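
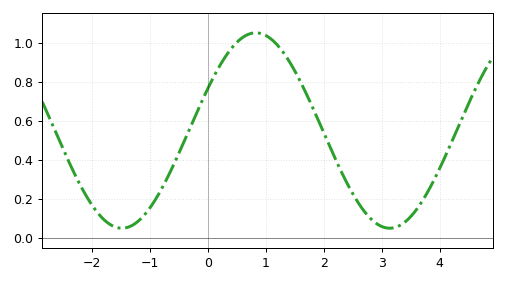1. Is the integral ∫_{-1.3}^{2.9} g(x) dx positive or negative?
positive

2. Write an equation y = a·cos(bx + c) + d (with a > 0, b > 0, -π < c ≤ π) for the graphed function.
y = 0.5cos(1.4x - 1.1) + 0.55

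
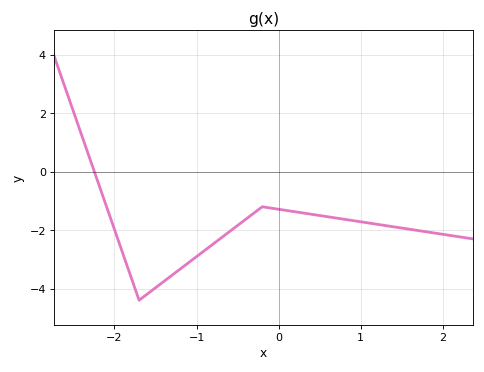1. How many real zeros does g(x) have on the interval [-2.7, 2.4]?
1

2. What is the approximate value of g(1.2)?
-1.8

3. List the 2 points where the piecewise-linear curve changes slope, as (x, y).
(-1.7, -4.4); (-0.2, -1.2)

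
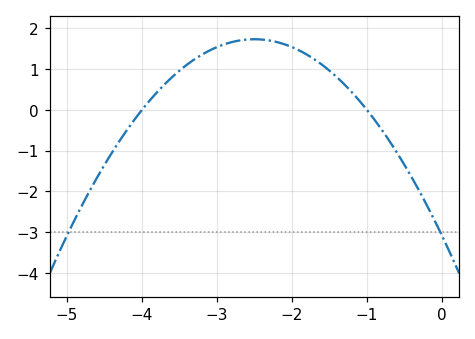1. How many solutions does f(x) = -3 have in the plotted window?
2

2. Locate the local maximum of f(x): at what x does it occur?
-2.5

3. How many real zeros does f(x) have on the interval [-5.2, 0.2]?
2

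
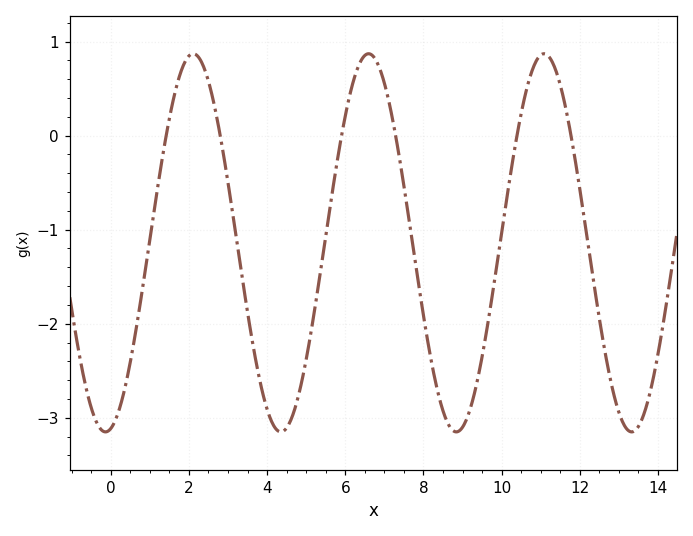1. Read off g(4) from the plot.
-2.91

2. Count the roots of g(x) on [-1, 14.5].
6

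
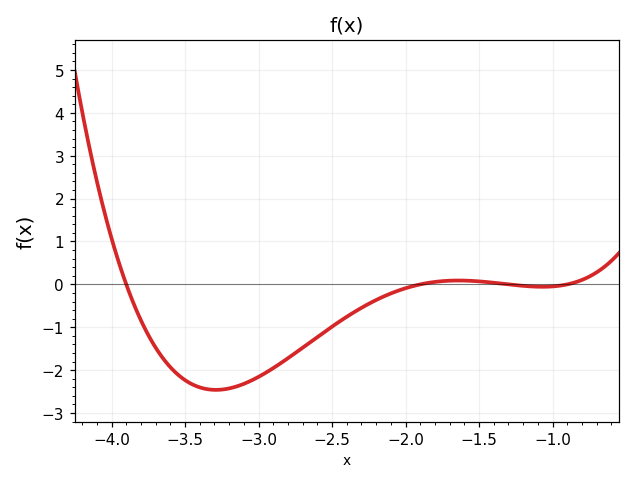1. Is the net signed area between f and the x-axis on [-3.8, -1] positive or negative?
negative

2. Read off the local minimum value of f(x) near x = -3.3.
-2.46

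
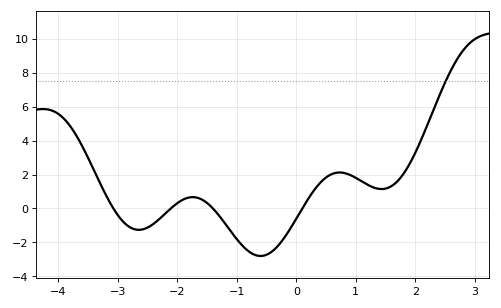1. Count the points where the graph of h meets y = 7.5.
1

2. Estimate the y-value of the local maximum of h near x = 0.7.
2.2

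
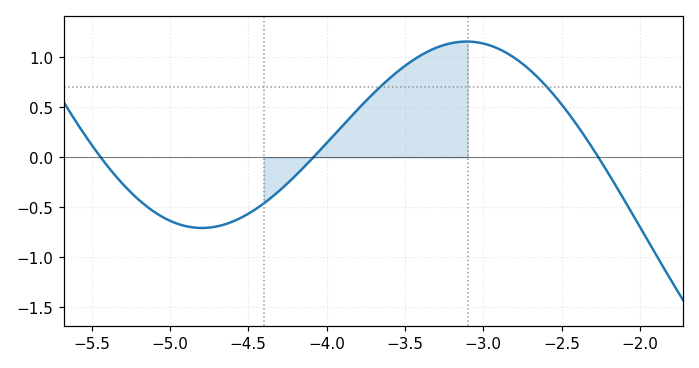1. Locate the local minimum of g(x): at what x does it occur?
-4.8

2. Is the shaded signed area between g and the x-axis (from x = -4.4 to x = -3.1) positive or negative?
positive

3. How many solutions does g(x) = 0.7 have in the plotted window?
2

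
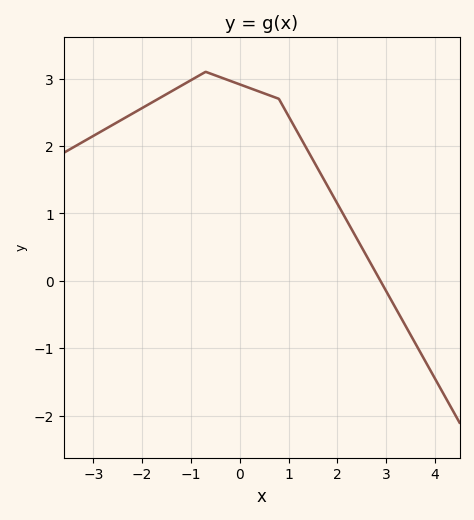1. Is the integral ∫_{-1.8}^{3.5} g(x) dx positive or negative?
positive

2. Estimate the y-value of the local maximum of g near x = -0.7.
3.1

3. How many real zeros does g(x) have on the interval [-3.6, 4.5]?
1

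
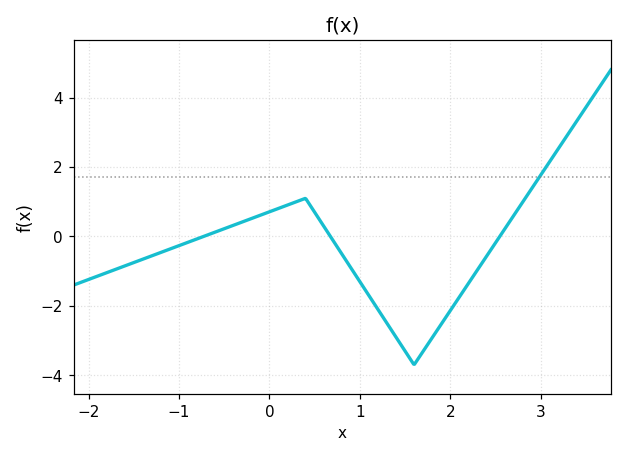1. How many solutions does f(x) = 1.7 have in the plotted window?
1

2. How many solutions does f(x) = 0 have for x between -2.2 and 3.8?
3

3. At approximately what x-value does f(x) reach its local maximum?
0.399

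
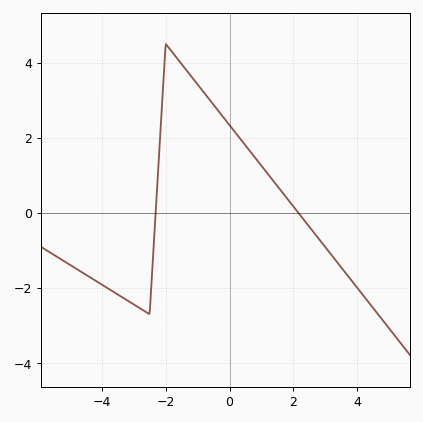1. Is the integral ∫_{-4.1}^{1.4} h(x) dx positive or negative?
positive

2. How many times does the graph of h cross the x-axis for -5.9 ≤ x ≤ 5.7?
2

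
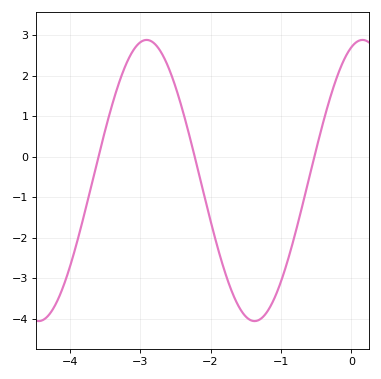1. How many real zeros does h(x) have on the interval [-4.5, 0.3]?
3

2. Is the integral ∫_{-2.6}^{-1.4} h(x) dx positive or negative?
negative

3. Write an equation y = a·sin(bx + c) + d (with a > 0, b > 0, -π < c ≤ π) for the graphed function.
y = 3.47sin(2.05x + 1.25) - 0.59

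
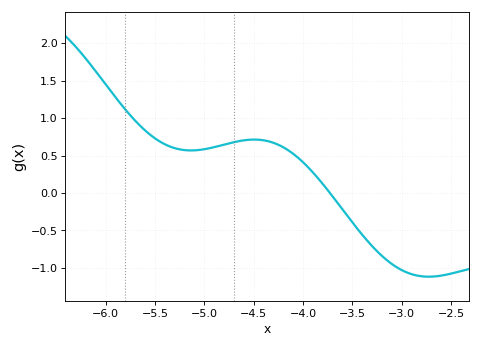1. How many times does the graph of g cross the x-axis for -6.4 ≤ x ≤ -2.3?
1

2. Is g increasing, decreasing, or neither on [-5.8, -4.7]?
neither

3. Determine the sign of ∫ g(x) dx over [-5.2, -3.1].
positive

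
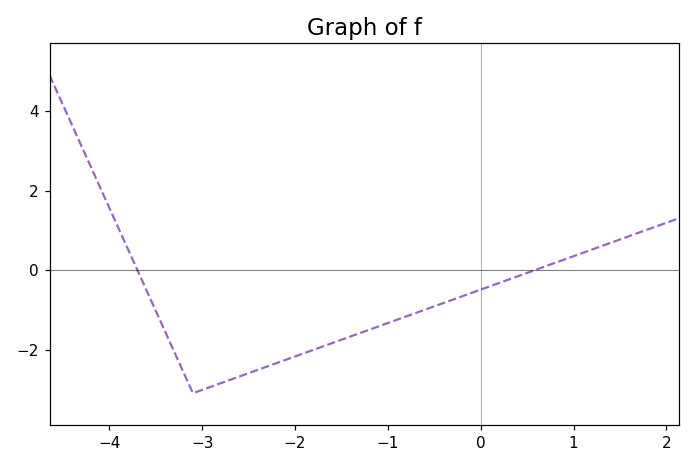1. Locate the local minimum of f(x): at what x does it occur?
-3.1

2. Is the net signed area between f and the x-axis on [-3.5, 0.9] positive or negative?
negative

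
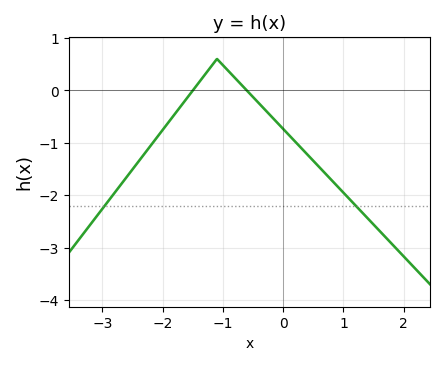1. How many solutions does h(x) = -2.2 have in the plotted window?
2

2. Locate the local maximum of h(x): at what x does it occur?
-1.1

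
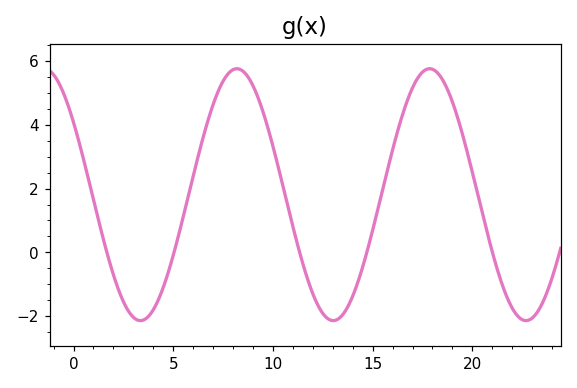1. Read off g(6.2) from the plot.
2.89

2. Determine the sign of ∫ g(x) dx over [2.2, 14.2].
positive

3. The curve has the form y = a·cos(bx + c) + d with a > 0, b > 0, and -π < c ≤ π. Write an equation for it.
y = 3.95cos(0.65x + 0.96) + 1.81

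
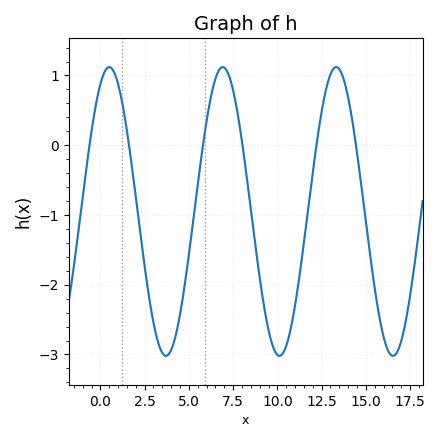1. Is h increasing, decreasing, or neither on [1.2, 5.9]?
neither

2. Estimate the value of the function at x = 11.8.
-0.789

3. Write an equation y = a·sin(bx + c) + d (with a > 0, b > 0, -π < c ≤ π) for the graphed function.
y = 2.07sin(0.98x + 1.08) - 0.95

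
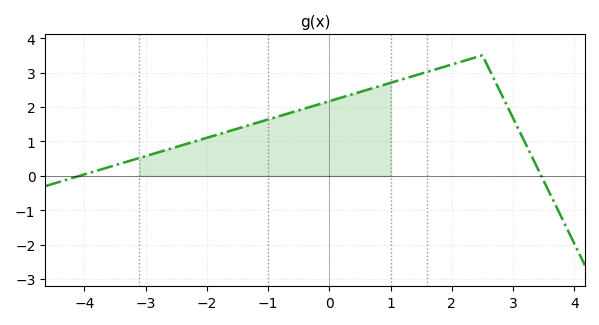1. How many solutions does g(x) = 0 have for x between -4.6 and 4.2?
2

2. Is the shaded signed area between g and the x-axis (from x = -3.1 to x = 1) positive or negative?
positive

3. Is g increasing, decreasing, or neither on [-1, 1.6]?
increasing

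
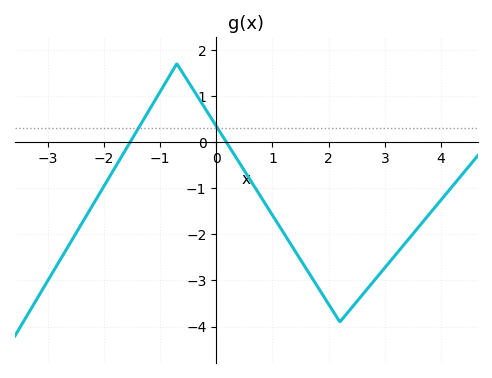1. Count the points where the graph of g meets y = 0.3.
2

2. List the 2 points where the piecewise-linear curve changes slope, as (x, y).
(-0.7, 1.7); (2.2, -3.9)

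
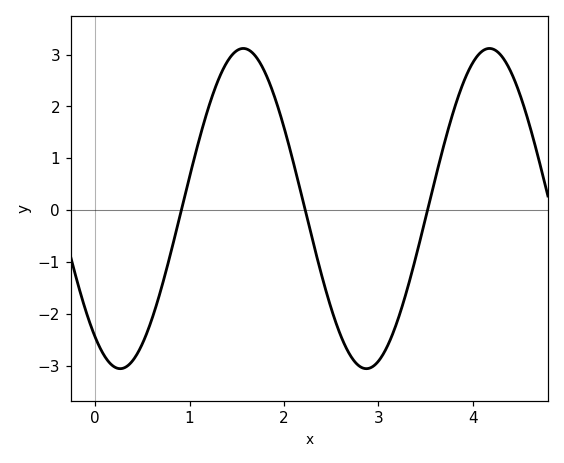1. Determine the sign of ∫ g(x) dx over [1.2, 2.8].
positive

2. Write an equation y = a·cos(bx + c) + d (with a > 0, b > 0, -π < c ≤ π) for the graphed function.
y = 3.09cos(2.4x + 2.5) + 0.03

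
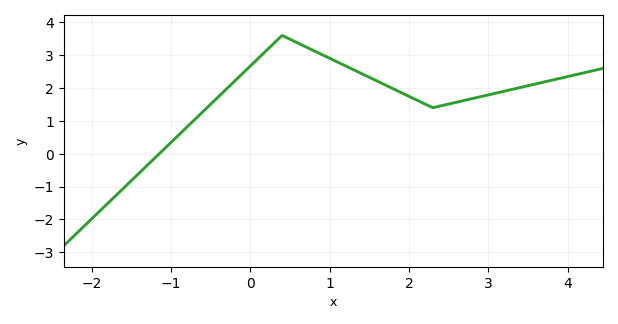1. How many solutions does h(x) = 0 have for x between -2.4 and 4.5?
1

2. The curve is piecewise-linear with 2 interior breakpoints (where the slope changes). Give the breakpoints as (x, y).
(0.4, 3.6); (2.3, 1.4)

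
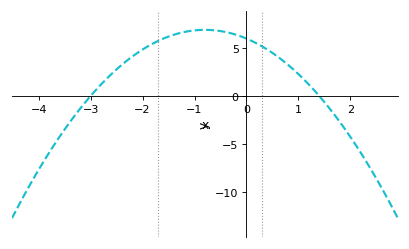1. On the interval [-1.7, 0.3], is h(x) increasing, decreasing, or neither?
neither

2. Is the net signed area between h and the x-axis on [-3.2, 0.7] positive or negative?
positive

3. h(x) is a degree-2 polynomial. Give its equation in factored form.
y = -1.43(x + 3)(x - 1.4)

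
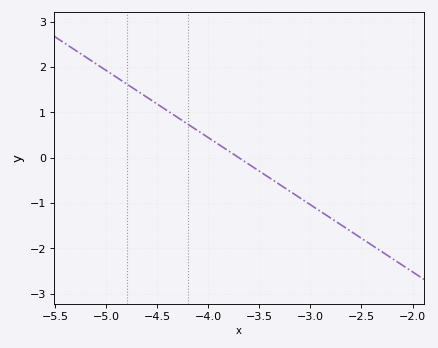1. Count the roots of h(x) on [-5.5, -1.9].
1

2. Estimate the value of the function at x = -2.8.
-1.3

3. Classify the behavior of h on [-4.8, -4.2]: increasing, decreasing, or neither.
decreasing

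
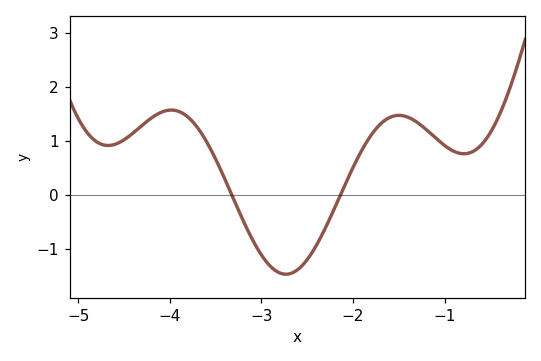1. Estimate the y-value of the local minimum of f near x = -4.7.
0.9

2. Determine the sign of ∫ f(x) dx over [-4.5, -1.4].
positive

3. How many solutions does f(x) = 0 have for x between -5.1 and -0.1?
2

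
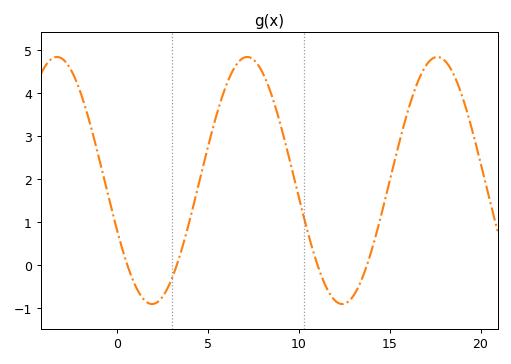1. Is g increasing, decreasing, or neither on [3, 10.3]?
neither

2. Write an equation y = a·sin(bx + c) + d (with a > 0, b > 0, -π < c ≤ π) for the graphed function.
y = 2.87sin(0.6x - 2.72) + 1.97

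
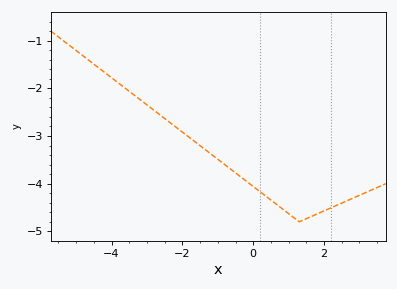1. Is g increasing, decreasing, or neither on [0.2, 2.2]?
neither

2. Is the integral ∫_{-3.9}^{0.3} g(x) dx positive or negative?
negative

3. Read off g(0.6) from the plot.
-4.4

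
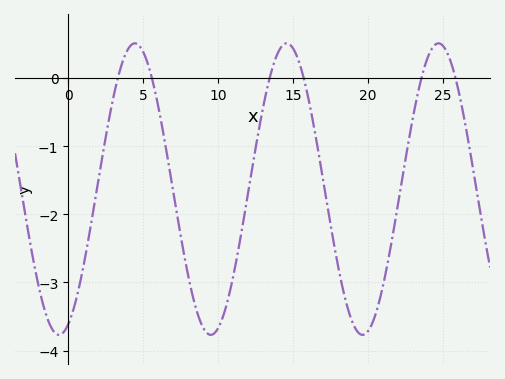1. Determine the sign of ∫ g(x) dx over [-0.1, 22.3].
negative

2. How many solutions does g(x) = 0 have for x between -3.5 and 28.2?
6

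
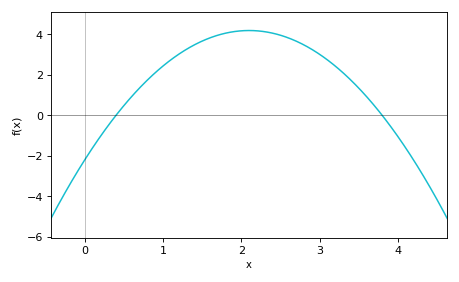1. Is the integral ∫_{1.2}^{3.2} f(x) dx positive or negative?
positive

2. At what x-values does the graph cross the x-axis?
0.4, 3.8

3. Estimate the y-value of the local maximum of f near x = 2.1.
4.19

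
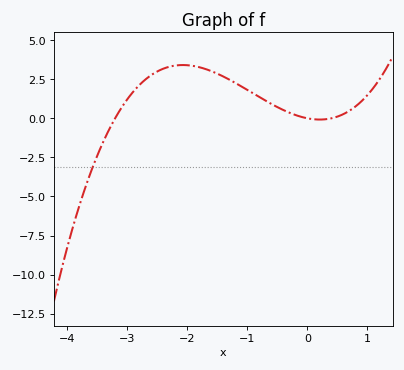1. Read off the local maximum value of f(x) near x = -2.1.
3.4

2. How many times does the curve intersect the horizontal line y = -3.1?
1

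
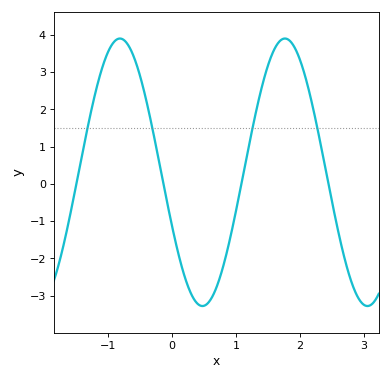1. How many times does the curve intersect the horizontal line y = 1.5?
4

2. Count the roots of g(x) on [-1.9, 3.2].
4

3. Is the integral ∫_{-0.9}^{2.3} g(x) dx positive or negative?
positive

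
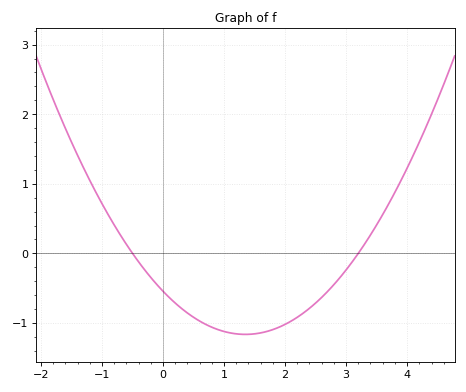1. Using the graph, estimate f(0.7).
-1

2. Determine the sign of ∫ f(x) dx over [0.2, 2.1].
negative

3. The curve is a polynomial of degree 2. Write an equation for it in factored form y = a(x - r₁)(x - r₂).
y = 0.34(x + 0.5)(x - 3.2)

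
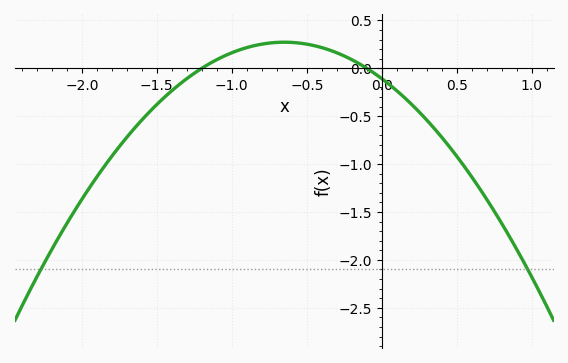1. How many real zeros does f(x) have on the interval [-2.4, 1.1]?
2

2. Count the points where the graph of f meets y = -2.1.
2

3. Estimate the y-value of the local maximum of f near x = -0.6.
0.25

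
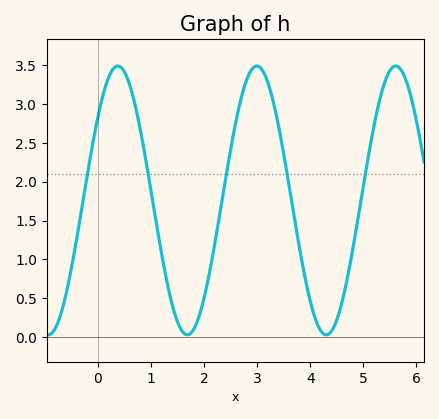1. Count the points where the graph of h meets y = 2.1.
5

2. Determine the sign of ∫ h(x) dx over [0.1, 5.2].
positive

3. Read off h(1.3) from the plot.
0.7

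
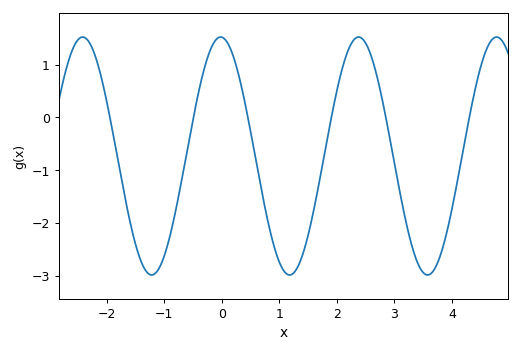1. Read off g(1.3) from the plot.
-2.87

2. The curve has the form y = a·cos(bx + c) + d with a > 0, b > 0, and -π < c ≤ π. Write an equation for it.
y = 2.25cos(2.62x + 0.05) - 0.73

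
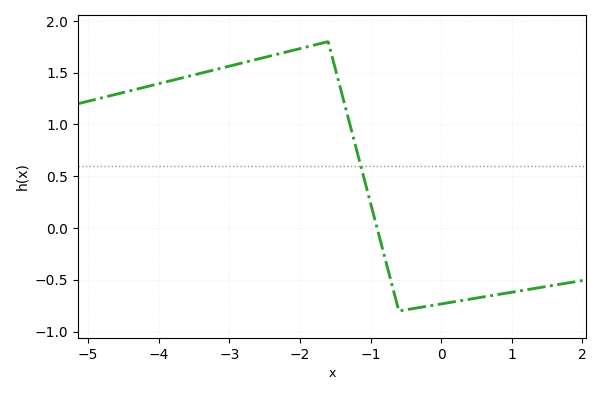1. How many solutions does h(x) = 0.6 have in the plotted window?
1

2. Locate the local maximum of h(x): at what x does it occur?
-1.6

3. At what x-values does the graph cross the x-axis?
-0.908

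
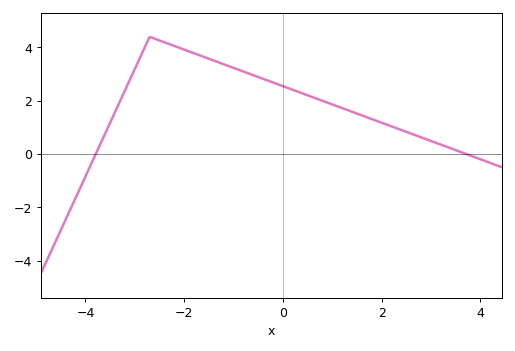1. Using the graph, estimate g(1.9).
1.2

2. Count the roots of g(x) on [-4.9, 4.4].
2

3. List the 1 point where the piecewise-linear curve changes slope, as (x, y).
(-2.7, 4.4)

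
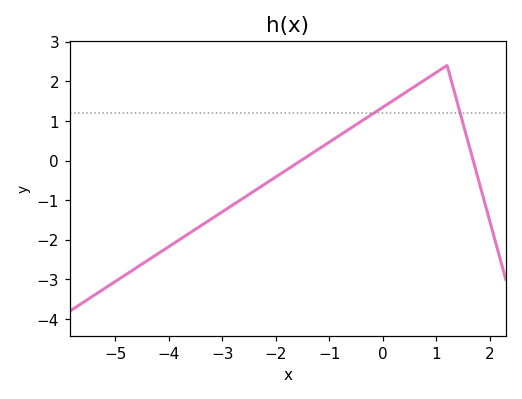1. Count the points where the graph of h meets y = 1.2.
2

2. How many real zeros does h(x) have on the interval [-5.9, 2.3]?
2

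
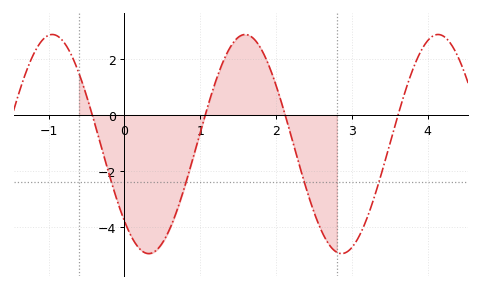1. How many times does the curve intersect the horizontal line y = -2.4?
4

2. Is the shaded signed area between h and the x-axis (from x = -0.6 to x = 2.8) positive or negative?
negative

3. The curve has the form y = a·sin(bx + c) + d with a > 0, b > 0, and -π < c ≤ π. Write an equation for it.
y = 3.92sin(2.47x - 2.36) - 1.04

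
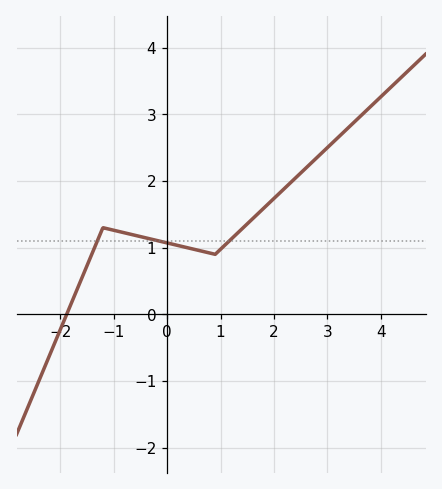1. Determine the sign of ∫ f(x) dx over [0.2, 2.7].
positive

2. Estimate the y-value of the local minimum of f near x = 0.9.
0.9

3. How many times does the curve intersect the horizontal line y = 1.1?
3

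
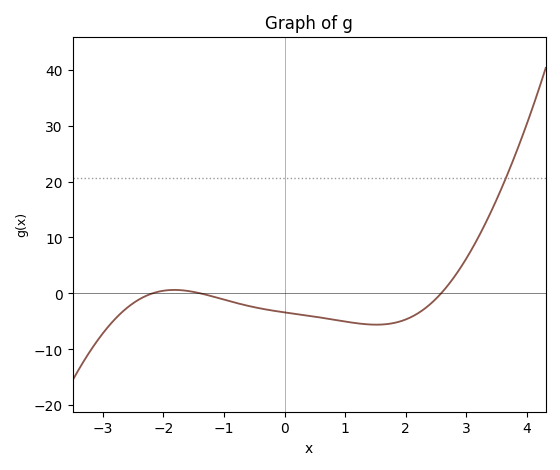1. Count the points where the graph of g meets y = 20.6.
1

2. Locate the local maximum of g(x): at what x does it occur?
-1.82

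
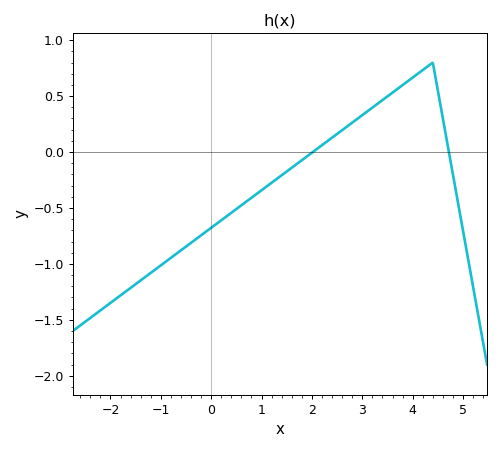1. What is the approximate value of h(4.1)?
0.699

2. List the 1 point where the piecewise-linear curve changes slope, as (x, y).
(4.4, 0.8)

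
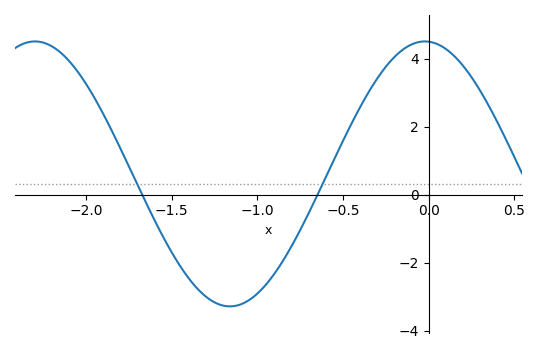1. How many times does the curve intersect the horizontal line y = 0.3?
2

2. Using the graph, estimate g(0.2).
3.8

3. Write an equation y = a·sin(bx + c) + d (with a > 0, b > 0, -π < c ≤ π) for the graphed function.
y = 3.9sin(2.8x + 1.6) + 0.61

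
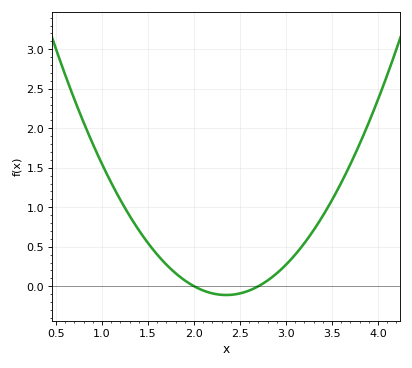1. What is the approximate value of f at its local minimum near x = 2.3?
-0.111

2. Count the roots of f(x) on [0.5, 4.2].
2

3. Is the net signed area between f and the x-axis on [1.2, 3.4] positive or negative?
positive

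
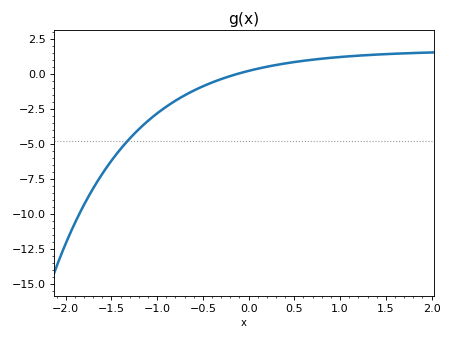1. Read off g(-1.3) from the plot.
-4.6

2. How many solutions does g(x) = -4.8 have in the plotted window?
1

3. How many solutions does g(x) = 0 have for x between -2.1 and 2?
1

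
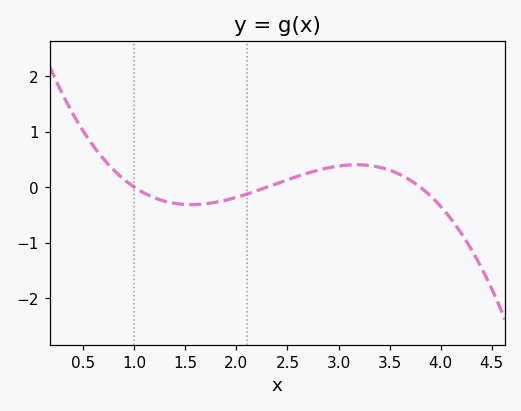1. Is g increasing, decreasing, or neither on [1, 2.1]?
neither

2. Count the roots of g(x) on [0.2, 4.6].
3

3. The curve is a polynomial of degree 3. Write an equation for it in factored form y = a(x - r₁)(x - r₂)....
y = -0.34(x - 1)(x - 2.3)(x - 3.8)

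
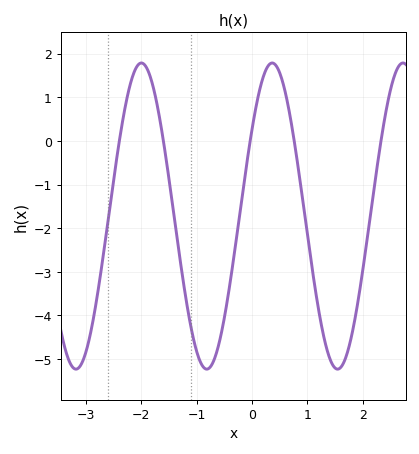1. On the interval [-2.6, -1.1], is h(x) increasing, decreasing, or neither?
neither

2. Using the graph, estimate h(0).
0.267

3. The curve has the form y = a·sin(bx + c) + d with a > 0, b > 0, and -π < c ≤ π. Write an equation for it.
y = 3.51sin(2.66x + 0.602) - 1.72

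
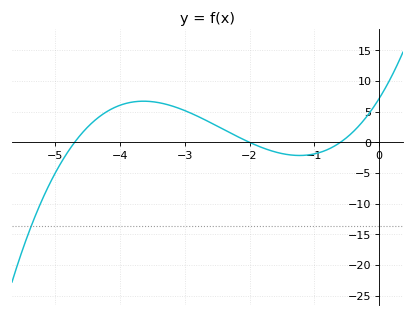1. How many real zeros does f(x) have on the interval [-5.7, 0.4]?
3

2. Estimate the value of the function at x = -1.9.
-0.462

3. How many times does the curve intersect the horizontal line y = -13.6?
1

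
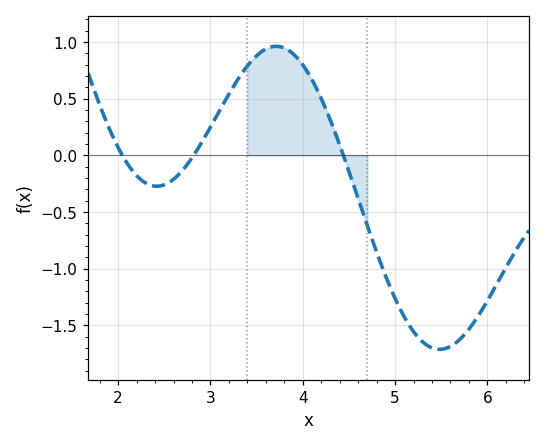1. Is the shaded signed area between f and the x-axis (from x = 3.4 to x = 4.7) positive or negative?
positive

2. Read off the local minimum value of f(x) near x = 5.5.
-1.71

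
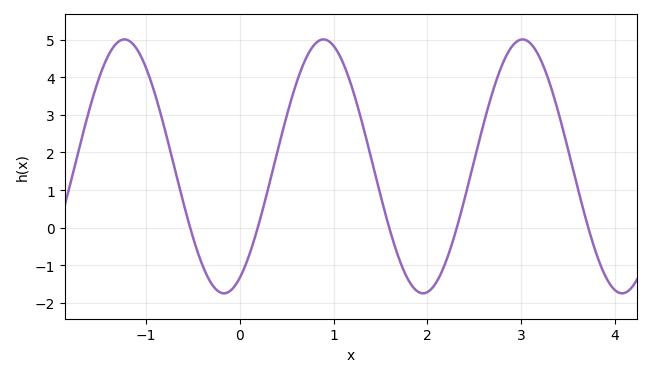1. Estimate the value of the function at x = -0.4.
-1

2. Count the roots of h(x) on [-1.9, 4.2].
5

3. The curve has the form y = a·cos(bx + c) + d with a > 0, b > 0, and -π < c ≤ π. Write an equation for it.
y = 3.38cos(3x - 2.6) + 1.63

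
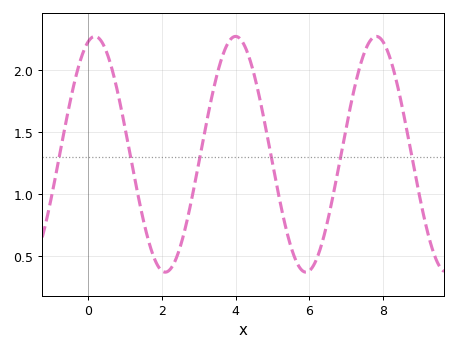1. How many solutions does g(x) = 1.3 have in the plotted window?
6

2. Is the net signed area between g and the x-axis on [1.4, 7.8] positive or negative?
positive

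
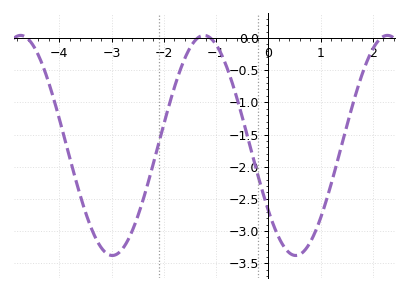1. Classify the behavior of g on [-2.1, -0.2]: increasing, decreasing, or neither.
neither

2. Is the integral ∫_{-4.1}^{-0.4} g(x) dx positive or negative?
negative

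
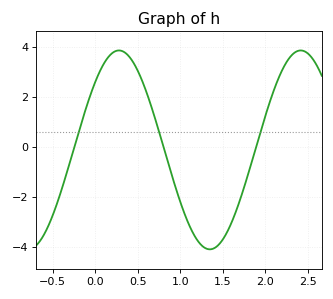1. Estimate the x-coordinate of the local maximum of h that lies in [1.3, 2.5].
2.42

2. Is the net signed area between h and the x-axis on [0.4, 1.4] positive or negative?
negative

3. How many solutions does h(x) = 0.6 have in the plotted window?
3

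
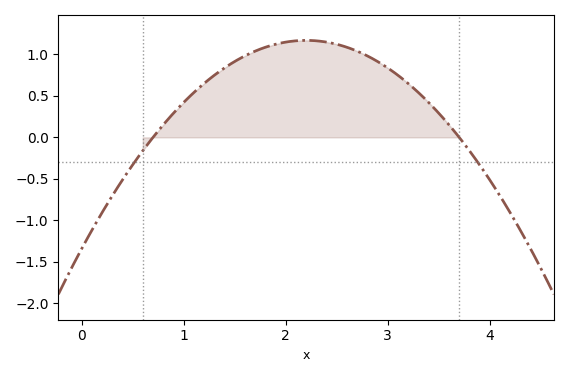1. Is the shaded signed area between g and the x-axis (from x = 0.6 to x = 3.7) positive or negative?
positive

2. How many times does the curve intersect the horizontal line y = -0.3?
2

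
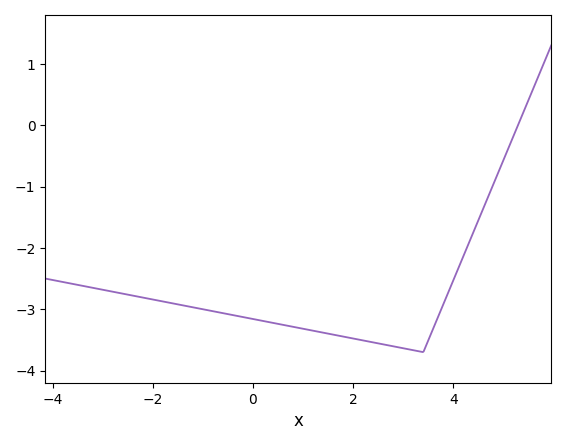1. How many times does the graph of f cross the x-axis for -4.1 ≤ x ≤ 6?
1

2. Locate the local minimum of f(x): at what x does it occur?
3.4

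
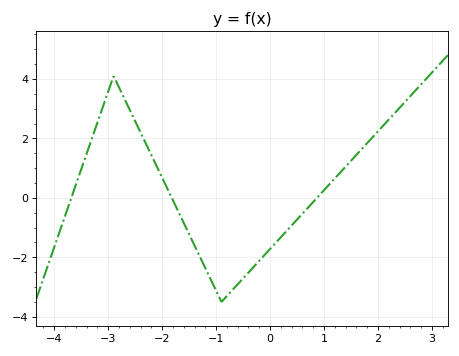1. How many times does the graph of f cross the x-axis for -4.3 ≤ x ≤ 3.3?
3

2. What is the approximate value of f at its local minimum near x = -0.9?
-3.4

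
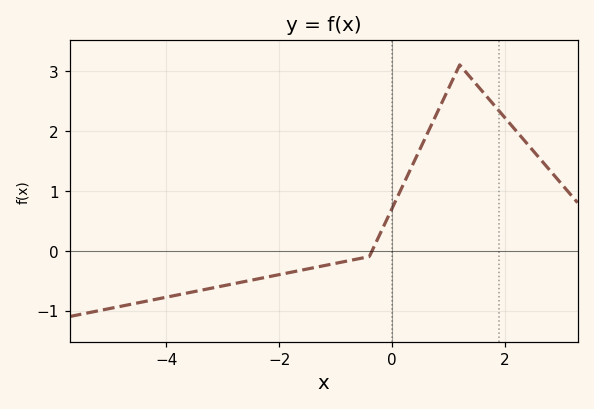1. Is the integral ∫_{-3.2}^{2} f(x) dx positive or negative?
positive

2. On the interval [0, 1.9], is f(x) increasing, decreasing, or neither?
neither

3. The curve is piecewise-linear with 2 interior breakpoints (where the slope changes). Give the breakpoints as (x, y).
(-0.4, -0.1); (1.2, 3.1)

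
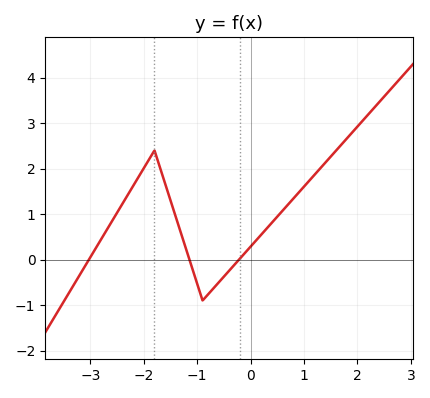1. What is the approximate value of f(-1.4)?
0.9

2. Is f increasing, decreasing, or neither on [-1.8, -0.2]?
neither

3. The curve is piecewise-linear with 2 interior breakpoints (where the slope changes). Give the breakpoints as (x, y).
(-1.8, 2.4); (-0.9, -0.9)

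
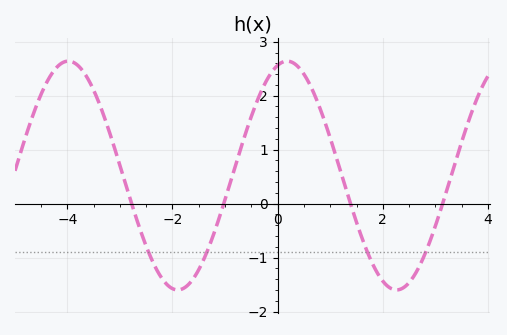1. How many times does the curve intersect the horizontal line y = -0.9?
4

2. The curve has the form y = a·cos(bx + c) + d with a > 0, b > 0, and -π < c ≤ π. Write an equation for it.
y = 2.12cos(1.5x - 0.27) + 0.52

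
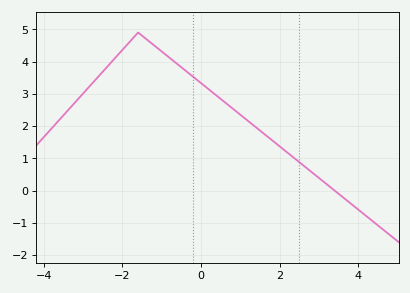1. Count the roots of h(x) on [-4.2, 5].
1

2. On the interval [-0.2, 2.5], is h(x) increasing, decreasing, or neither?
decreasing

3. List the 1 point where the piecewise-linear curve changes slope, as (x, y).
(-1.6, 4.9)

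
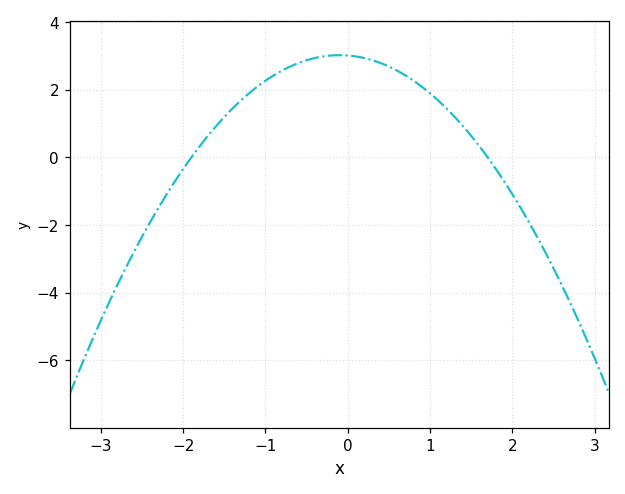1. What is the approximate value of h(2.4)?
-2.8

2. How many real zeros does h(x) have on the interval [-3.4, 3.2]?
2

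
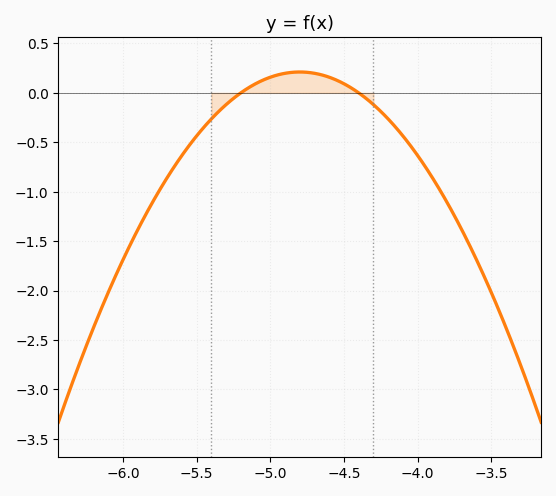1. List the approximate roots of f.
-5.2, -4.4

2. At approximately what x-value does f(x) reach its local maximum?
-4.8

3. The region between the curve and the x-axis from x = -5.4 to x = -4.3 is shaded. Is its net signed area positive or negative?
positive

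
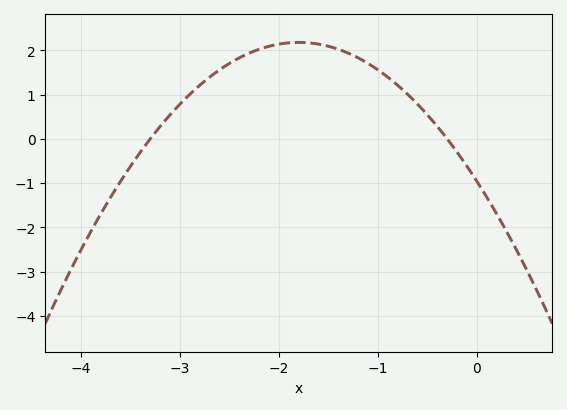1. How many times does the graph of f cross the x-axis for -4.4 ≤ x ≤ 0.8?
2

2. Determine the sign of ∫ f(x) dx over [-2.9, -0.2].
positive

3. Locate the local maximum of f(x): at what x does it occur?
-1.8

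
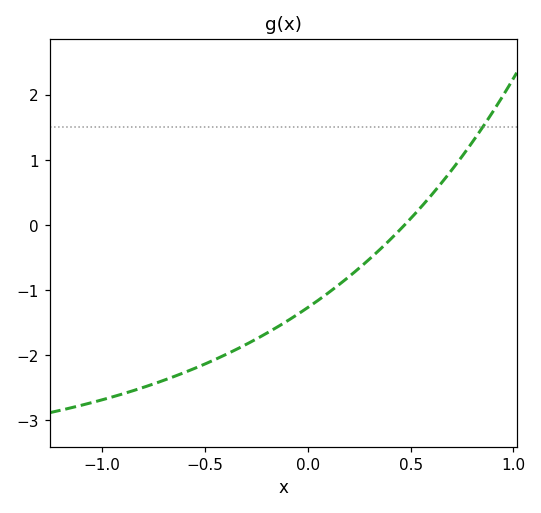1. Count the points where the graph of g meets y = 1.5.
1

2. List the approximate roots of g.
0.45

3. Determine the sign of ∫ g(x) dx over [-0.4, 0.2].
negative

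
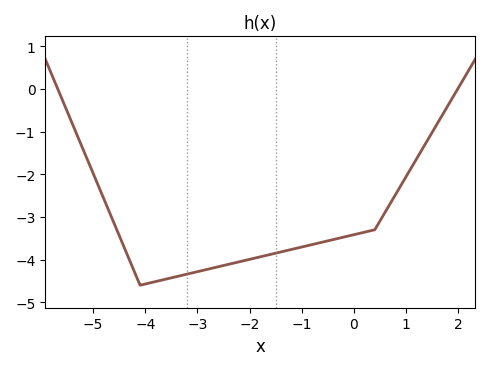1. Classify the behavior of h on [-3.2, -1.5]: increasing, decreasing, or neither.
increasing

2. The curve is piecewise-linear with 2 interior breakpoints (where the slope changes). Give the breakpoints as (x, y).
(-4.1, -4.6); (0.4, -3.3)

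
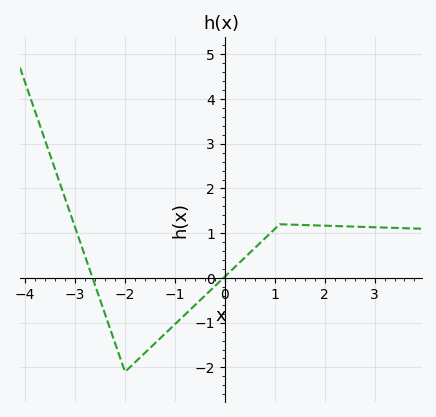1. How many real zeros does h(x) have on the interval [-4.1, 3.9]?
2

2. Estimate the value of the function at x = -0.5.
-0.5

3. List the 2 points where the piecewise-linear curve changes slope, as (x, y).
(-2, -2.1); (1.1, 1.2)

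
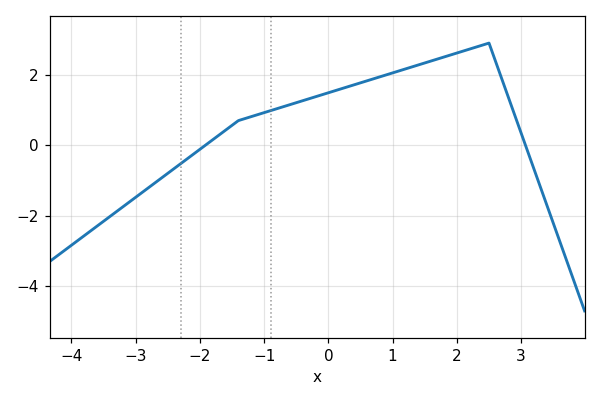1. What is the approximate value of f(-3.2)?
-1.75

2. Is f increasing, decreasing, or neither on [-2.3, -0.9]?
increasing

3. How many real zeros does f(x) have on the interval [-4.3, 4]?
2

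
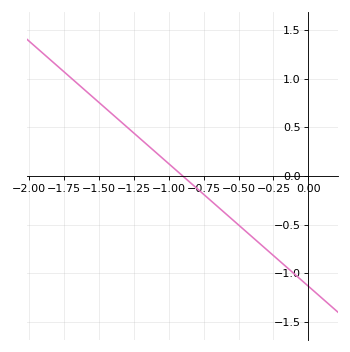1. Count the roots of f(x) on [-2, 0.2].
1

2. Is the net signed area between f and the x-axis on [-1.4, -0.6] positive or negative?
positive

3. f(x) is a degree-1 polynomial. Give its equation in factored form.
y = -1.26(x + 0.9)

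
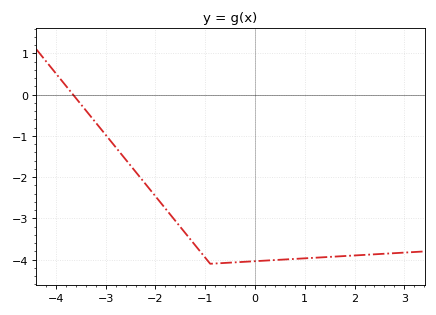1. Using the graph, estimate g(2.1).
-3.9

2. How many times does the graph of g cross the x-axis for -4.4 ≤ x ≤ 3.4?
1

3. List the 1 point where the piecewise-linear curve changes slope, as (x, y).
(-0.9, -4.1)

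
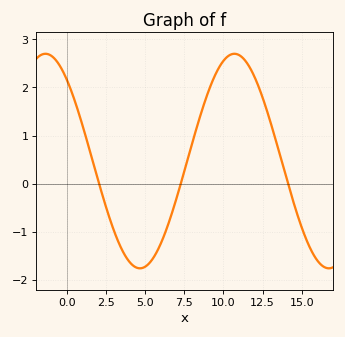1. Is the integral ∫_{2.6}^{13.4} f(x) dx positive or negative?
positive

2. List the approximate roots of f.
2.04, 7.27, 14.1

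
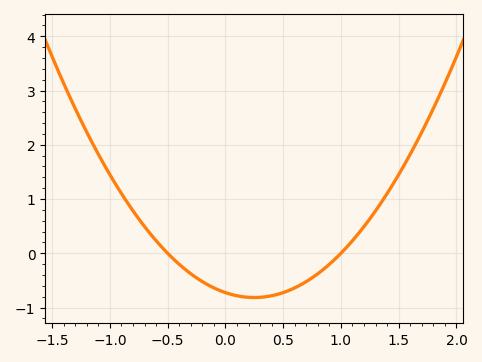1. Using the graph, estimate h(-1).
1.45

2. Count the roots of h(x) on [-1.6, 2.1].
2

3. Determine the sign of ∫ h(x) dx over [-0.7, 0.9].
negative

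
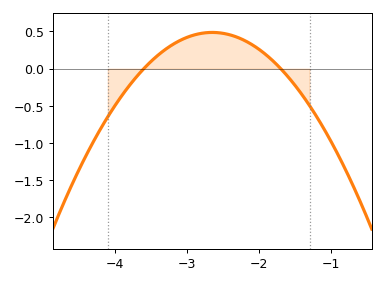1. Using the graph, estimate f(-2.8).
0.475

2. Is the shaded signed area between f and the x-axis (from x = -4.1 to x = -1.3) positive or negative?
positive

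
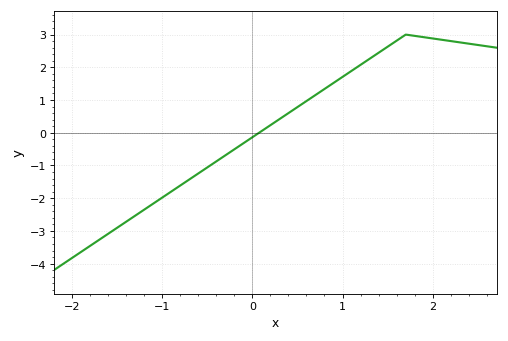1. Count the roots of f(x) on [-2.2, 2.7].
1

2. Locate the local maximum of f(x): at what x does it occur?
1.7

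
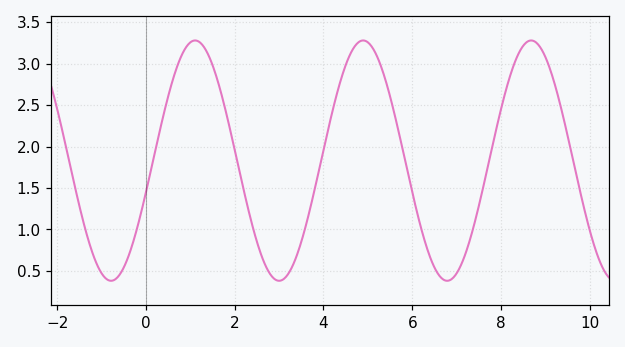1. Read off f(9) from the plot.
3.08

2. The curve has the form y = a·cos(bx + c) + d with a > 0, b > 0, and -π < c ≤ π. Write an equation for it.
y = 1.45cos(1.66x - 1.84) + 1.83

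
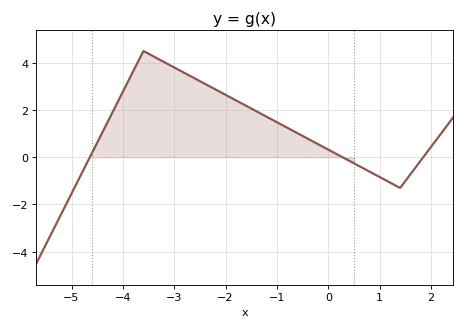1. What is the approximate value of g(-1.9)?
2.53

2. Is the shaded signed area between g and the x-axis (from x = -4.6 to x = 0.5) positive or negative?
positive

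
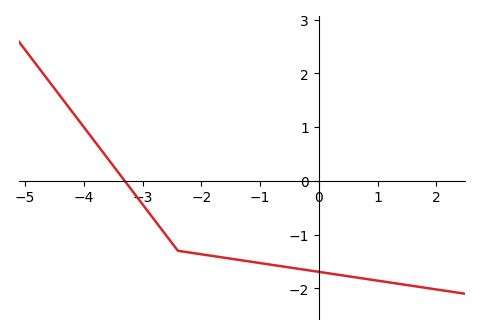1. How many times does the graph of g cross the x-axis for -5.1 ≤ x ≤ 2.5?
1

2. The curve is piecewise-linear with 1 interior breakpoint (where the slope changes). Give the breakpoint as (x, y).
(-2.4, -1.3)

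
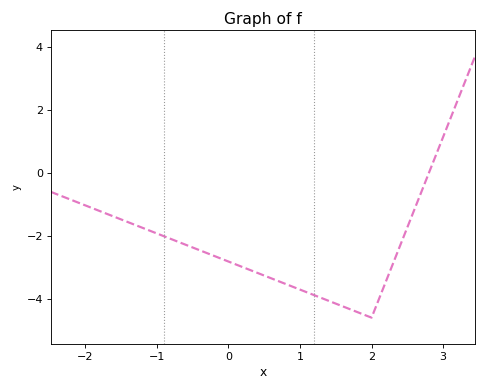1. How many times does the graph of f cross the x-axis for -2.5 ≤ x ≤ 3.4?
1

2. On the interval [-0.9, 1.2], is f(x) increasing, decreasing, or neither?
decreasing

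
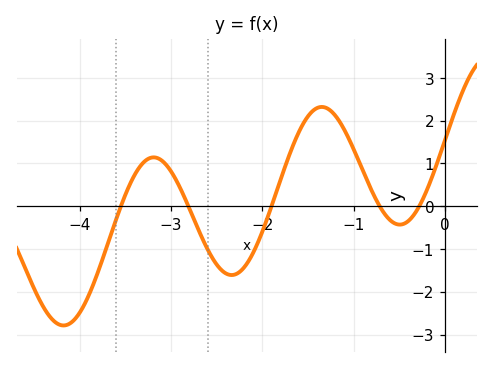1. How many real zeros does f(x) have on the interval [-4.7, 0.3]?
5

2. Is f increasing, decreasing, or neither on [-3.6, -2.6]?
neither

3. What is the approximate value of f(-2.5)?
-1.36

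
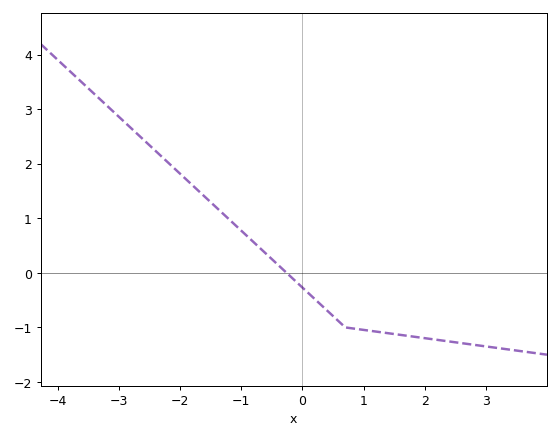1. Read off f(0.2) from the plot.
-0.5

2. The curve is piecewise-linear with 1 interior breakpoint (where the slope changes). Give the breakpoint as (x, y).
(0.7, -1)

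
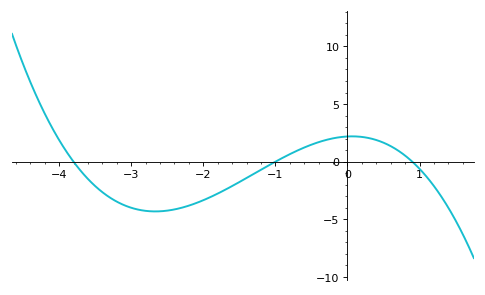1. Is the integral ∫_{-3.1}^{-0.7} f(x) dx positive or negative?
negative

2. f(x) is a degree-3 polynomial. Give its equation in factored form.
y = -0.64(x + 3.8)(x + 1)(x - 0.9)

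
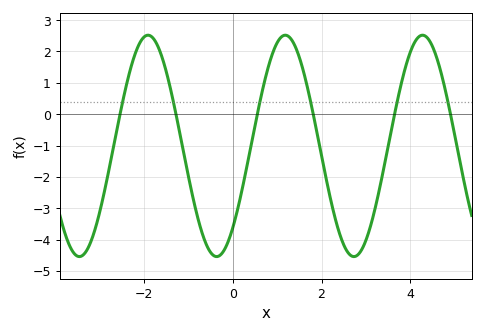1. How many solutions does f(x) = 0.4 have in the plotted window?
6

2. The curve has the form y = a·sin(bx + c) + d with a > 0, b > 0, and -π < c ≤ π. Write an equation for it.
y = 3.53sin(2x - 0.83) - 1.01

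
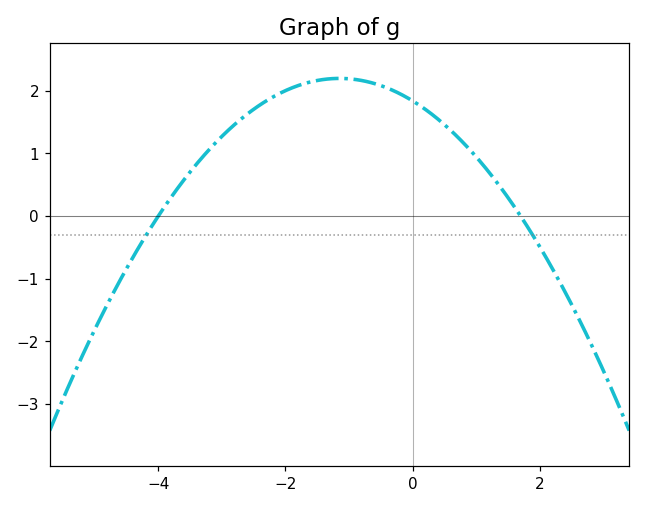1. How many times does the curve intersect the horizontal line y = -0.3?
2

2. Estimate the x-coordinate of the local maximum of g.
-1.15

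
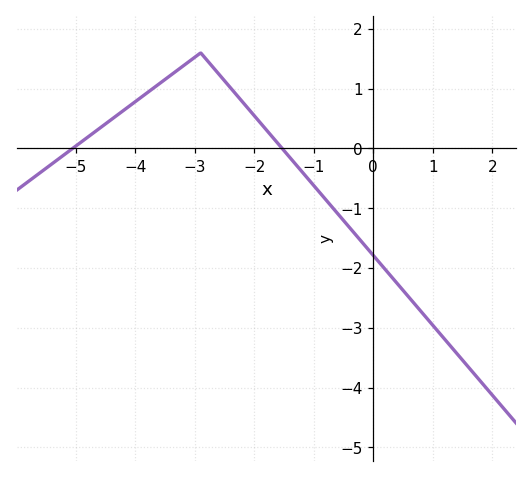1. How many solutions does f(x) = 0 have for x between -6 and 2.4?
2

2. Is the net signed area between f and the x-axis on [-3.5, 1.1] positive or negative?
negative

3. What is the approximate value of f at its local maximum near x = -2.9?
1.6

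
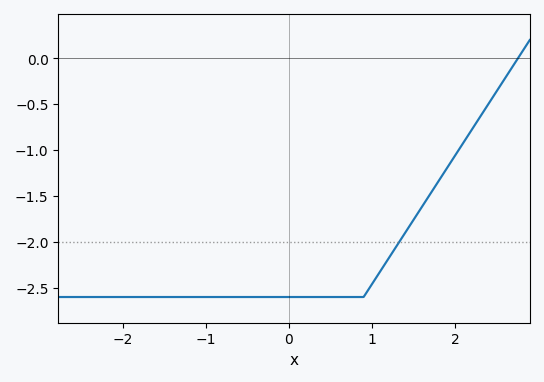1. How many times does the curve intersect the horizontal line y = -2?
1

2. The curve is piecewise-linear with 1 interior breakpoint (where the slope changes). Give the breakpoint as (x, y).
(0.9, -2.6)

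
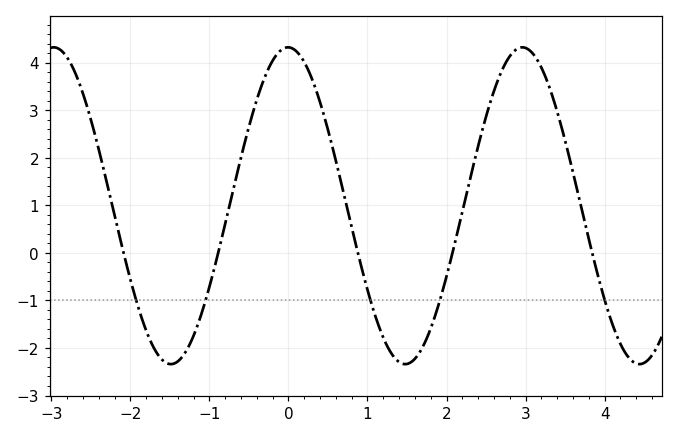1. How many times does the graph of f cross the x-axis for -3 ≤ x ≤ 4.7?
5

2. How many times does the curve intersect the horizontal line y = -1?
5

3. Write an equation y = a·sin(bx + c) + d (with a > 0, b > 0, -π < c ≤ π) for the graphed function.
y = 3.33sin(2.1x + 1.6) + 0.99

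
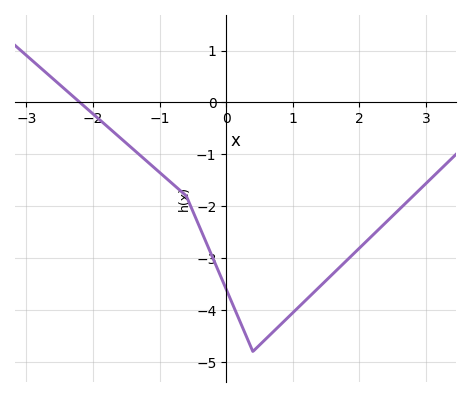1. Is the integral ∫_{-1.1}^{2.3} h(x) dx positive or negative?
negative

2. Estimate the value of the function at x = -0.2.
-3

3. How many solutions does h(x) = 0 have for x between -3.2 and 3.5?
1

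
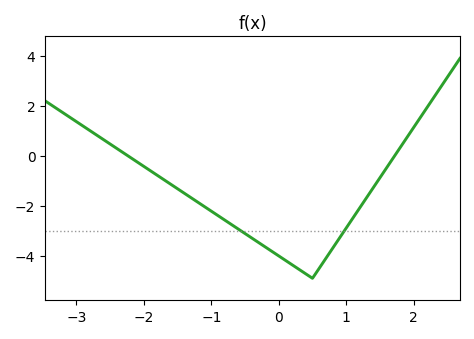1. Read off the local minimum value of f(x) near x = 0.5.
-4.9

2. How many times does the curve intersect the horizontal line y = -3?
2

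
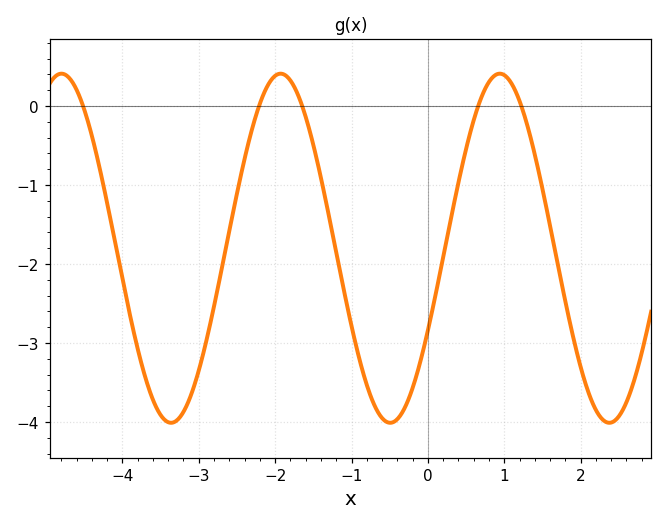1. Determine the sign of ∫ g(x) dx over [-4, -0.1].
negative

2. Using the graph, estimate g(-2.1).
0.3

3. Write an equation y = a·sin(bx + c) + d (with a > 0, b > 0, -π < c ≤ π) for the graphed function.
y = 2.21sin(2.2x - 0.49) - 1.8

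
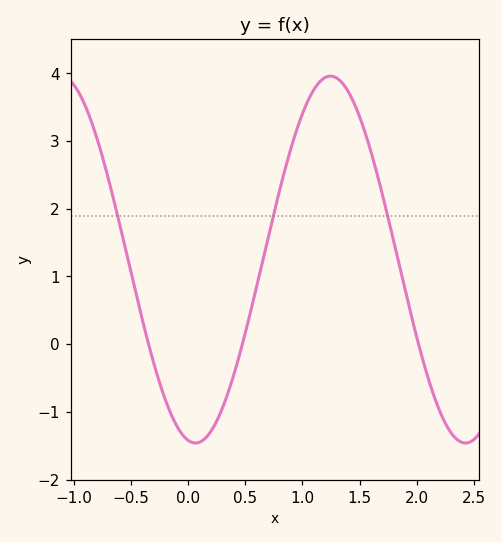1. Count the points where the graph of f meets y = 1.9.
3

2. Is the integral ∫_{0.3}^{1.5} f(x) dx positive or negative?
positive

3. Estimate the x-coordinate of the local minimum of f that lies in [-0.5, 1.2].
0.064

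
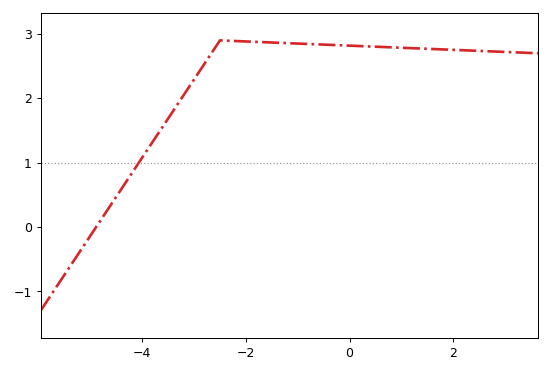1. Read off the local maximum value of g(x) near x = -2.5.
2.9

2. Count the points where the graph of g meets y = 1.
1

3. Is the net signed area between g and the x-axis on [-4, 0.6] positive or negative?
positive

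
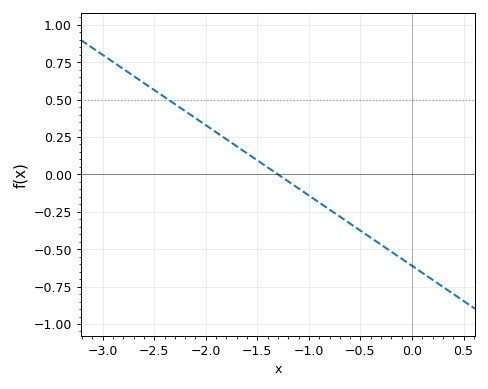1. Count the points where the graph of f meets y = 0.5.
1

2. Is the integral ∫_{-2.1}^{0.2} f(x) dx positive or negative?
negative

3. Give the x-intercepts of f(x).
-1.3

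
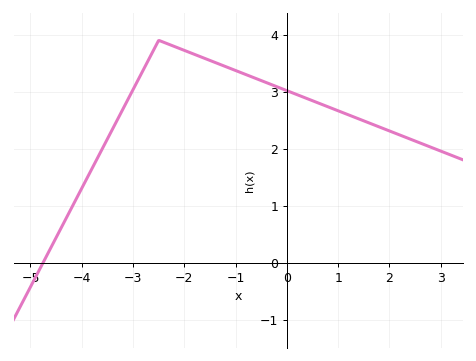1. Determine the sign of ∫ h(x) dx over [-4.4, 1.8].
positive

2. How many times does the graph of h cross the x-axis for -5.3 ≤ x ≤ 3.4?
1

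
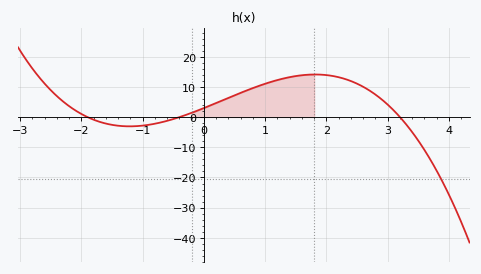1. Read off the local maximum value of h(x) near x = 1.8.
14.1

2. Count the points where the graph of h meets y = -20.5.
1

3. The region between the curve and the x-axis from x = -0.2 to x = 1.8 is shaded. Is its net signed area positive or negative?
positive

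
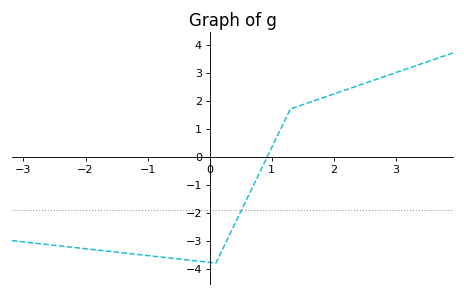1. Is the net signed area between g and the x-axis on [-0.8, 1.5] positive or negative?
negative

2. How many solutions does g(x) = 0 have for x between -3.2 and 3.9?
1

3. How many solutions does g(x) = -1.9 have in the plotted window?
1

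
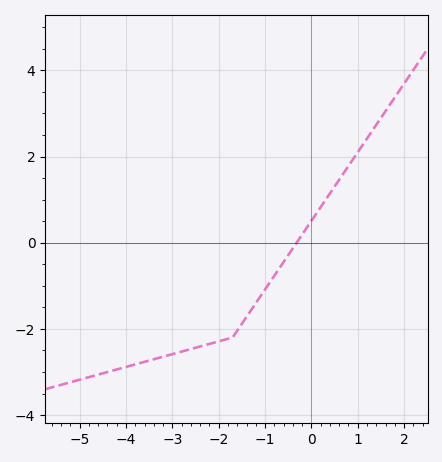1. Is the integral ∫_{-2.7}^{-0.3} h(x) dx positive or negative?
negative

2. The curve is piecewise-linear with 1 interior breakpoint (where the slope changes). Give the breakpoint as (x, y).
(-1.7, -2.2)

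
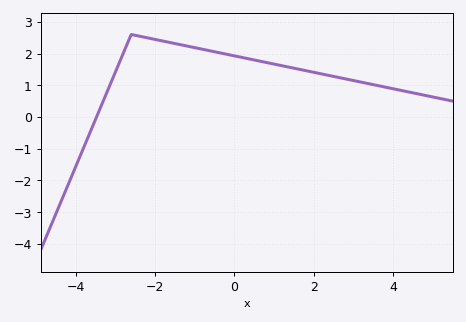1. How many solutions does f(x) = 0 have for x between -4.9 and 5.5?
1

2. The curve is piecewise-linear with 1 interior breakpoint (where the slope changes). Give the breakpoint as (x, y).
(-2.6, 2.6)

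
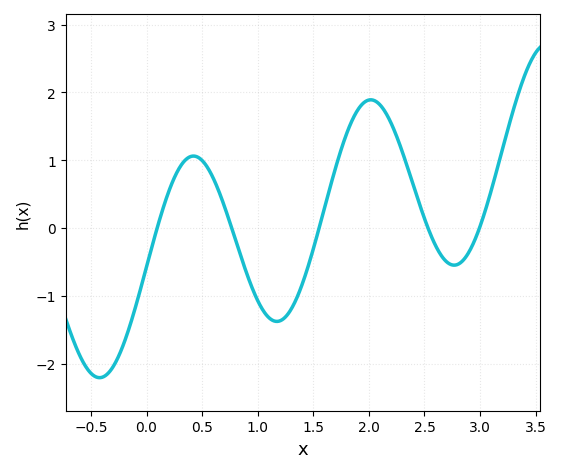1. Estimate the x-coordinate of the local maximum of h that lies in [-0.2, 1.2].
0.422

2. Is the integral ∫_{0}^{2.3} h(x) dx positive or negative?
positive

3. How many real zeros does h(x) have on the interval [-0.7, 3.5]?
5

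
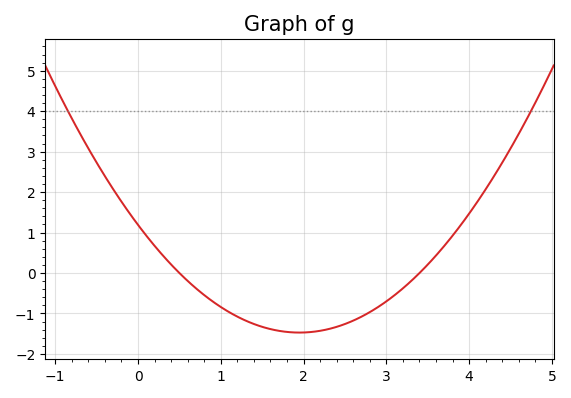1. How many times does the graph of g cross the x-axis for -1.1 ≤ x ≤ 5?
2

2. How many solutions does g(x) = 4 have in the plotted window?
2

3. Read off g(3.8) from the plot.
0.9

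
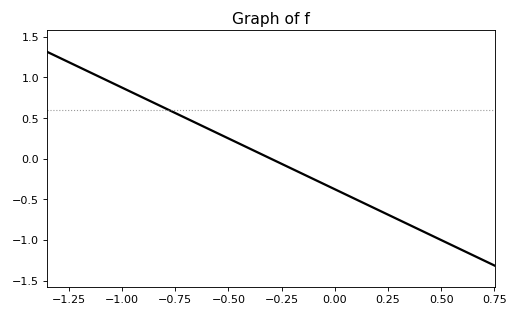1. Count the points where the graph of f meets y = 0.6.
1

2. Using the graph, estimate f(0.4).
-0.9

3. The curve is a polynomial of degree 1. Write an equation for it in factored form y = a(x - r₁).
y = -1.25(x + 0.3)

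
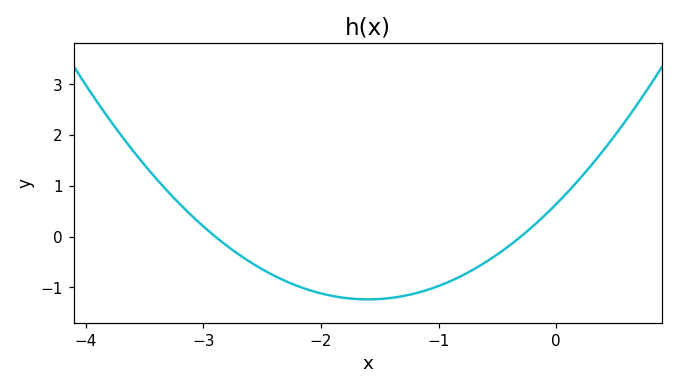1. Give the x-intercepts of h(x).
-2.9, -0.3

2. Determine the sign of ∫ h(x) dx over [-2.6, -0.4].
negative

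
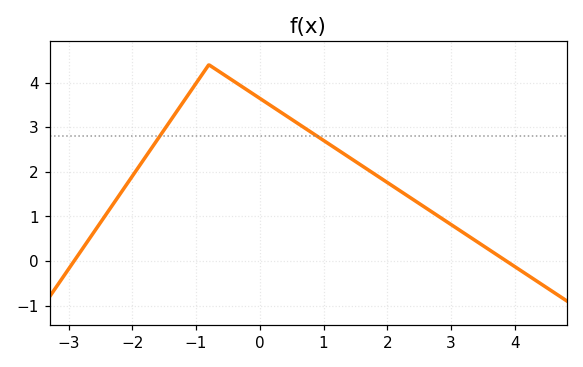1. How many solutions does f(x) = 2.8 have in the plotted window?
2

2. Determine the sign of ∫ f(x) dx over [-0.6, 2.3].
positive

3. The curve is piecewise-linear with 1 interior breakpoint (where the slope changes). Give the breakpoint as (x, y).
(-0.8, 4.4)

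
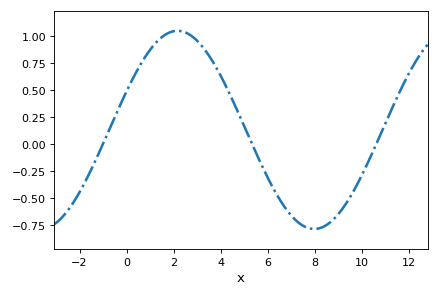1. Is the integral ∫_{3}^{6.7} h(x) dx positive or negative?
positive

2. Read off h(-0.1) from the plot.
0.45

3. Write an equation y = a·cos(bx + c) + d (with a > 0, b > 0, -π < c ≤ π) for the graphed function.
y = 0.92cos(0.54x - 1.2) + 0.13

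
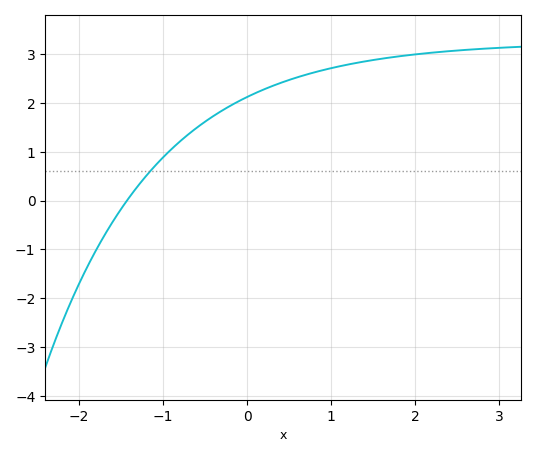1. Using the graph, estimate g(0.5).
2.5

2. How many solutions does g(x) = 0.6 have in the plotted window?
1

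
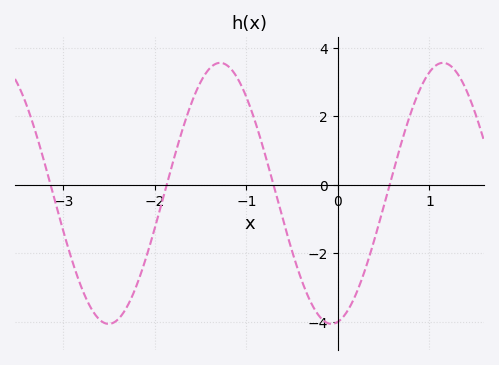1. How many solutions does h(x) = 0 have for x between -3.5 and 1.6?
4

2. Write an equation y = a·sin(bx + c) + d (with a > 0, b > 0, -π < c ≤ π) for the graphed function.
y = 3.81sin(2.58x - 1.39) - 0.25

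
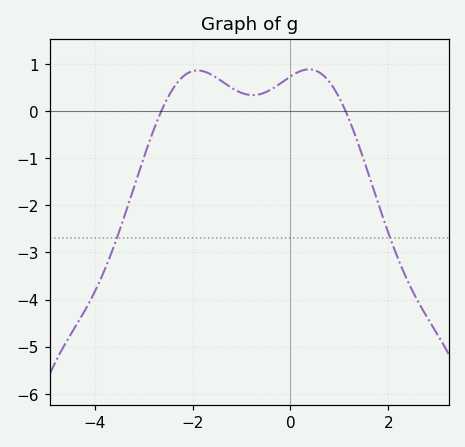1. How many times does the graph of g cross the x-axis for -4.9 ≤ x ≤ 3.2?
2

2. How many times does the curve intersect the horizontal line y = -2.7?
2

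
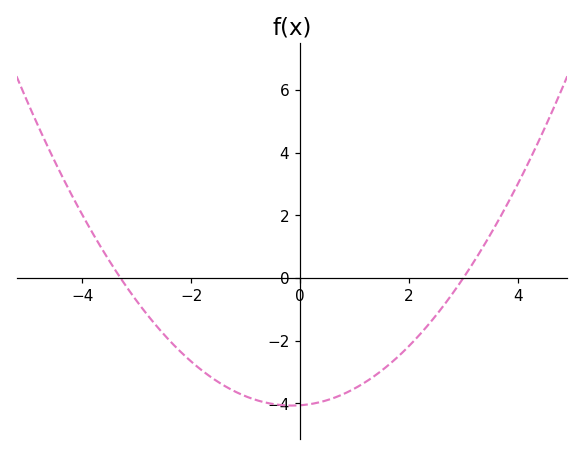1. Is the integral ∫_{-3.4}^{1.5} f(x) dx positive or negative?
negative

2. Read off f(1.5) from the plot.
-2.95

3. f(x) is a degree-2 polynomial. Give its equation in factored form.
y = 0.41(x + 3.3)(x - 3)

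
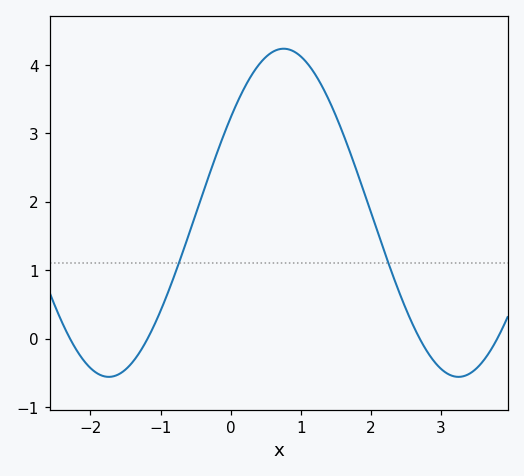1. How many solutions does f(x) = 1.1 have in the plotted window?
2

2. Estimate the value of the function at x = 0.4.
4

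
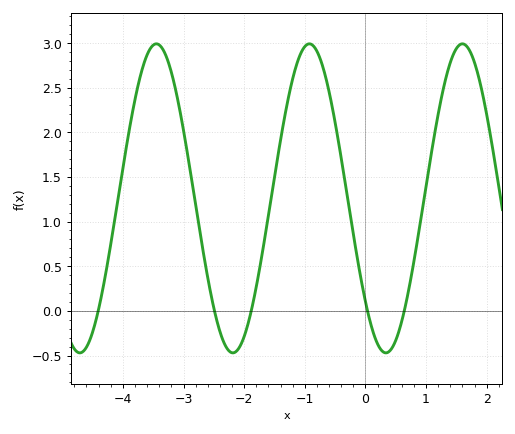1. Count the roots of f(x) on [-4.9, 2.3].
5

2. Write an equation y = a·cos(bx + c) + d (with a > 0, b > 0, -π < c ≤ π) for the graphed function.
y = 1.73cos(2.5x + 2.3) + 1.26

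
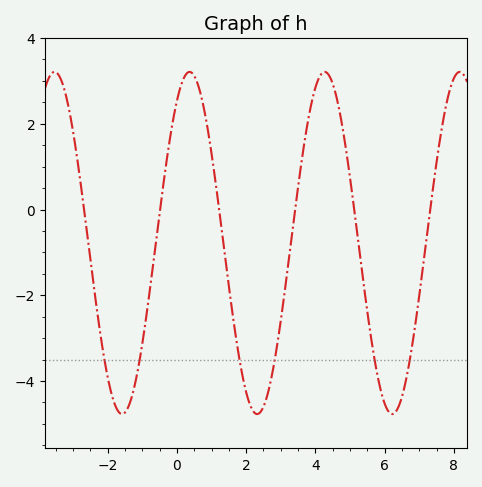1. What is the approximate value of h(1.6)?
-2.4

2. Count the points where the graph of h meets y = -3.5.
6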